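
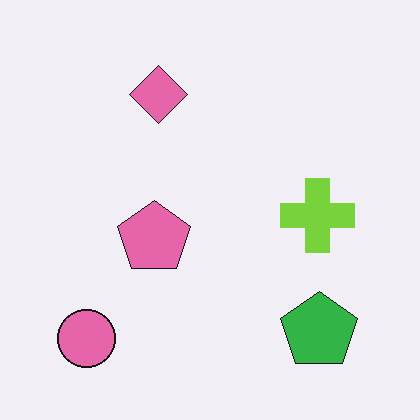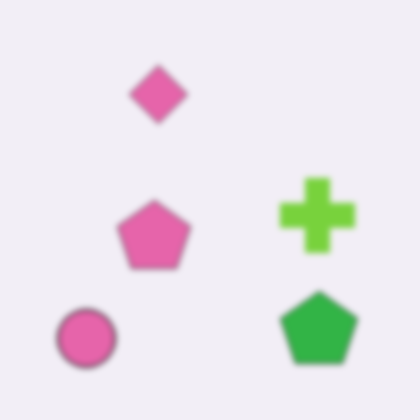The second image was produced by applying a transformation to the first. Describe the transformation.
It was moderately blurred.

Shape edges and outlines are uniformly softened across the whole image.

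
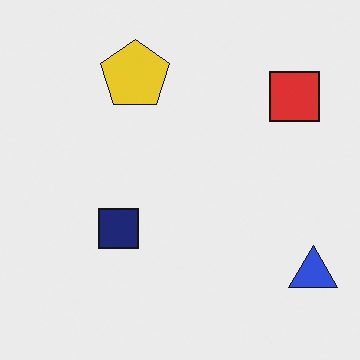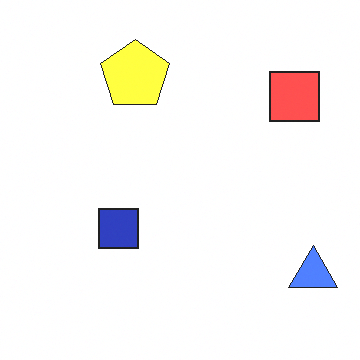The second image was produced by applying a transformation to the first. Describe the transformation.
The transformation is: brightened a lot.

Every pixel — background and shapes alike — is uniformly brightened.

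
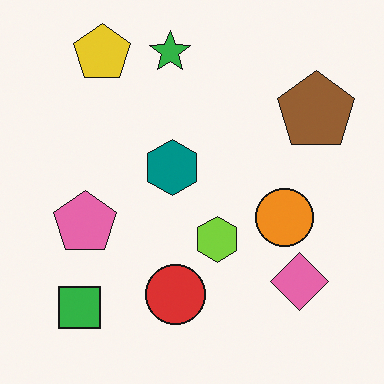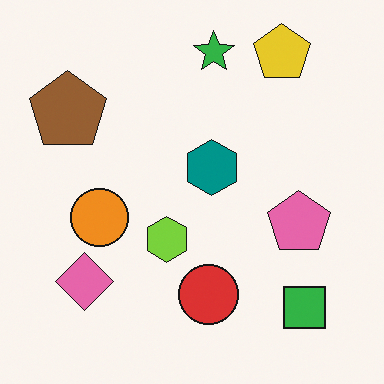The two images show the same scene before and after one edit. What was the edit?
The image was flipped horizontally (left ↔ right).

The brown pentagon is in the top-right of the first image and the top-left of the second — shapes on opposite sides of the vertical midline have swapped in a mirror flip.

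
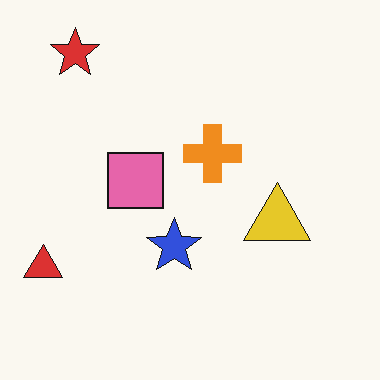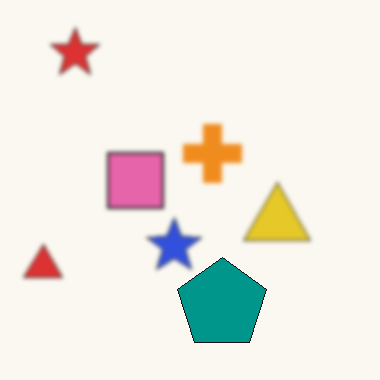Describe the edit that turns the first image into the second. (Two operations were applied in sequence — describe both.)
This is the original image slightly softened, then overlaid with an additional teal pentagon.

Shape edges and outlines are uniformly softened across the whole image. A teal pentagon appears in the second image that is absent from the first.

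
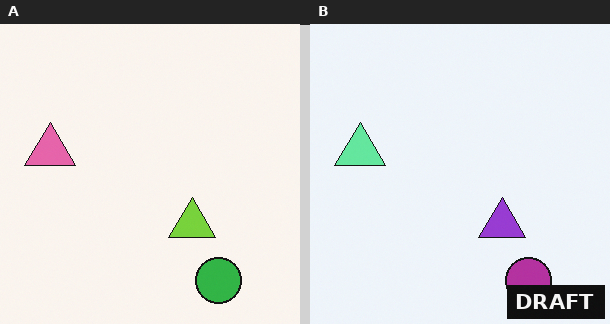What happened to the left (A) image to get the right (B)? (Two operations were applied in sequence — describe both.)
This is the original image hue-shifted by a large amount, then watermarked with the text "DRAFT" in the lower-right corner.

Every shape's color has rotated by the same amount around the hue wheel — a uniform hue shift. A dark label reading "DRAFT" appears in the lower-right corner.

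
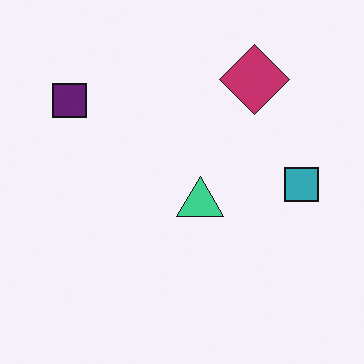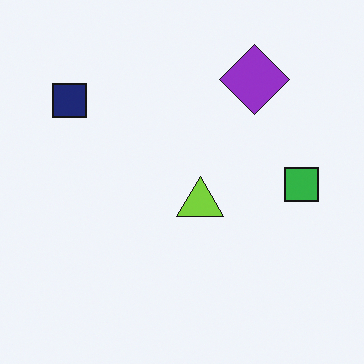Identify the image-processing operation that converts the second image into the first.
Hue-shifted slightly.

Every shape's color has rotated by the same amount around the hue wheel — a uniform hue shift.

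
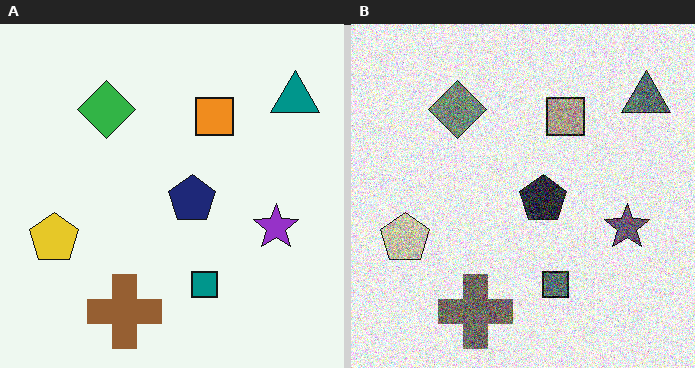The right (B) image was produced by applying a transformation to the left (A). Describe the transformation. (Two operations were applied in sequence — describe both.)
It was heavily desaturated, then degraded with a thick layer of grain.

All colors are more muted and greyish — a global saturation change. Random speckle covers the whole image, including the flat background.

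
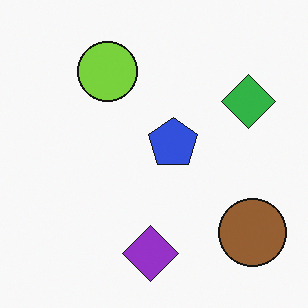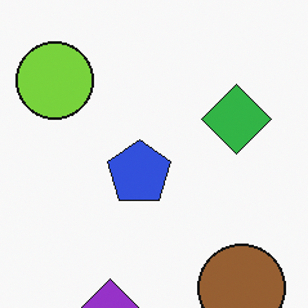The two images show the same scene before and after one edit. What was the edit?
The transformation is: cropped to a modestly smaller region and rescaled.

The visible shapes are larger and the field of view is narrower; shapes near the original edges may be partly or wholly outside the frame — a crop-and-rescale.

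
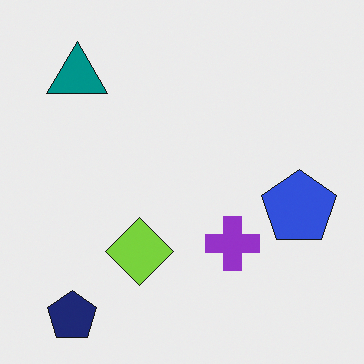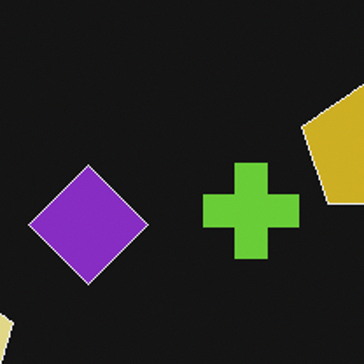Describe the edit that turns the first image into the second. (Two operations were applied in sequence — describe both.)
This is the original image color-inverted (negative), then cropped tightly and scaled back up.

The light background has become dark and every shape's color is its complement — a photographic negative. The visible shapes are larger and the field of view is narrower; shapes near the original edges may be partly or wholly outside the frame — a crop-and-rescale.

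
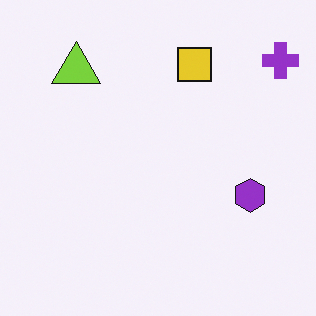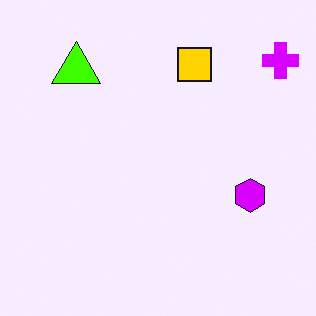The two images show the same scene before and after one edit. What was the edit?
The second image is the first made much more vivid (saturation change).

All colors are more vivid — a global saturation change.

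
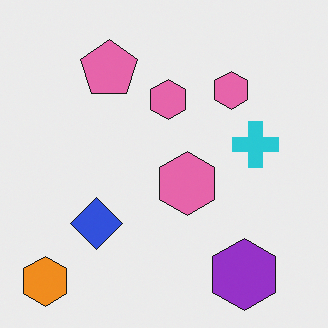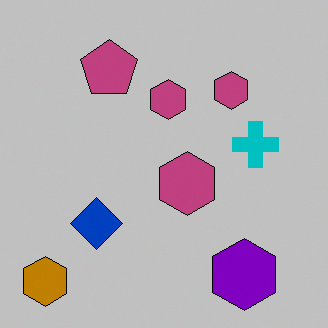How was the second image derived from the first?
Aggressively posterized.

Each flat color has snapped to a coarser quantized level — most visibly, the near-white background has dropped to a flat grey.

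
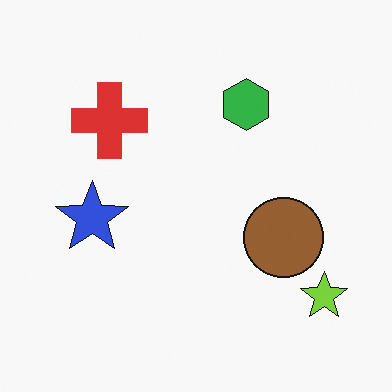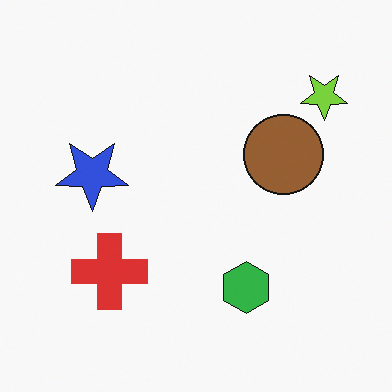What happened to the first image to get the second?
Flipped vertically (top ↔ bottom).

The lime star is in the bottom-right of the first image and the top-right of the second — shapes on opposite sides of the horizontal midline have swapped in a mirror flip.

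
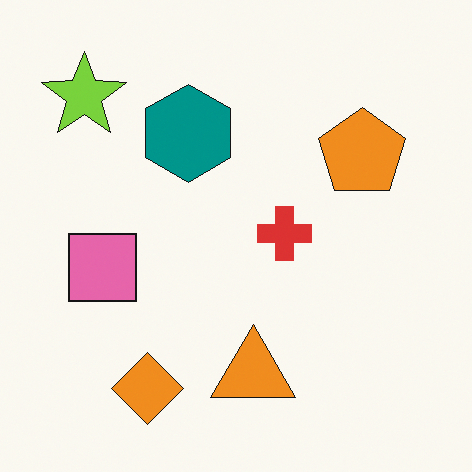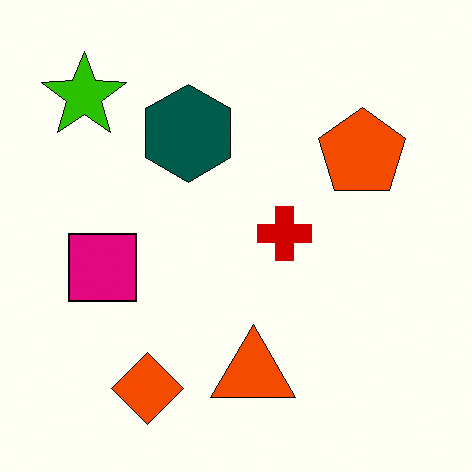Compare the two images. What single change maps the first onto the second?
Given much higher contrast.

Tones are pushed away from mid-grey across the whole image — a global contrast change.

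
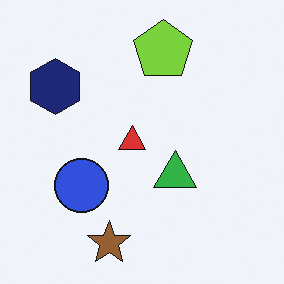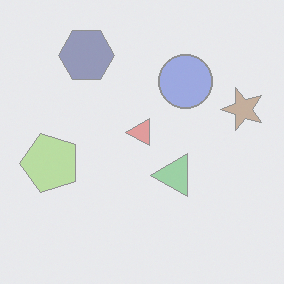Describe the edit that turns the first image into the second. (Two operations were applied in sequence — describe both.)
The image was transposed (reflected across the top-left ↔ bottom-right diagonal), then given much lower contrast.

Shapes have swapped their row and column positions — what was in the top-right is now in the bottom-left — a diagonal reflection. Tones are pushed toward mid-grey across the whole image — a global contrast change.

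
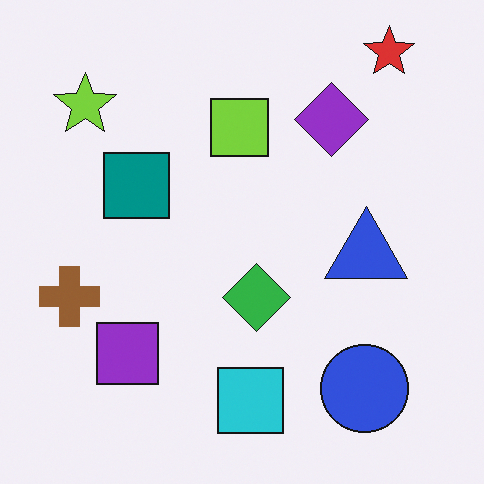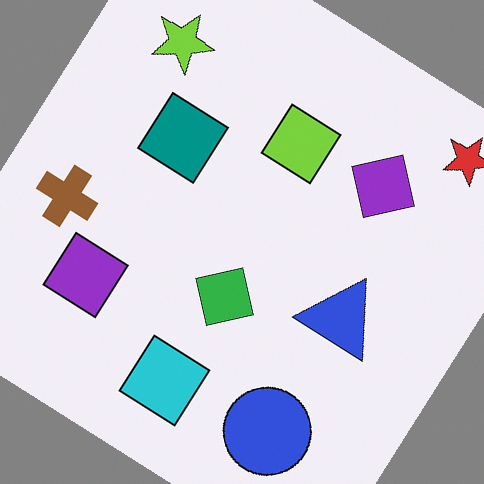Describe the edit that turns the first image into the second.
The transformation is: rotated clockwise by a large amount — several tens of degrees.

Every shape is tilted by the same angle and the image corners show triangular fill wedges — a whole-image rotation by a non-right angle.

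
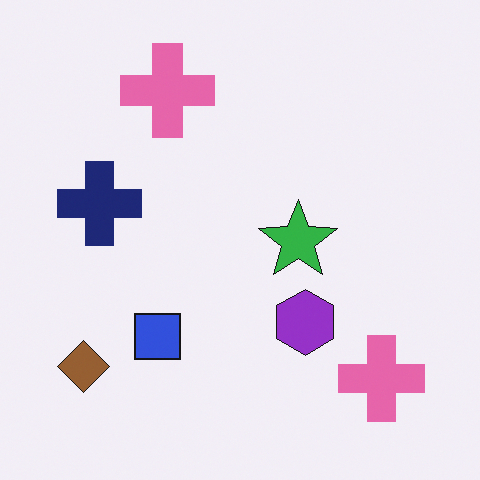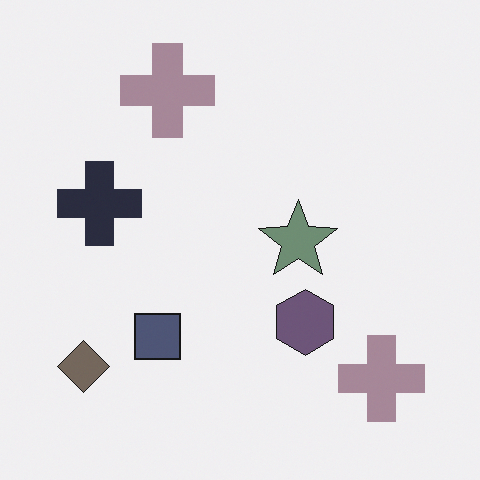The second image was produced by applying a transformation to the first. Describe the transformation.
The image was made much more muted (saturation change).

All colors are more muted and greyish — a global saturation change.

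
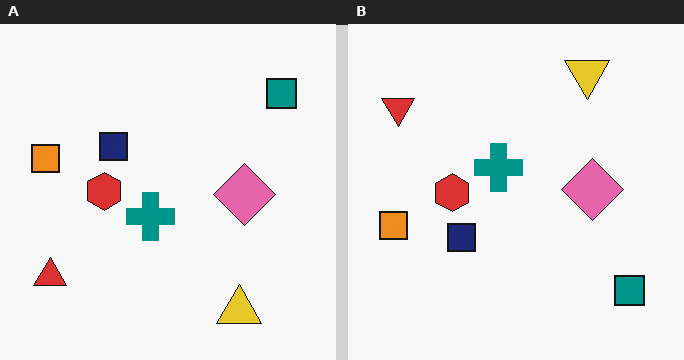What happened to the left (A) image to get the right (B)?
The transformation is: flipped vertically (top ↔ bottom).

The yellow triangle is in the bottom-right of the left (A) image and the top-right of the right (B) — shapes on opposite sides of the horizontal midline have swapped in a mirror flip.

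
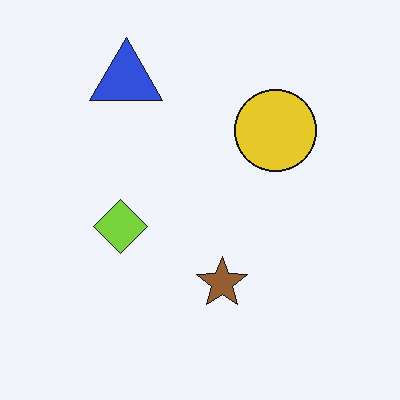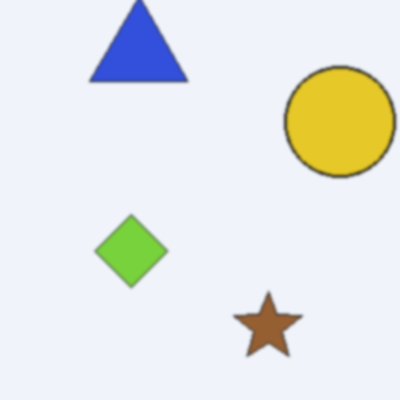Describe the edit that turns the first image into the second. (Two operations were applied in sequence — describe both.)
The image was given a subtle gaussian blur, then cropped to a modestly smaller region and rescaled.

Shape edges and outlines are uniformly softened across the whole image. The visible shapes are larger and the field of view is narrower; shapes near the original edges may be partly or wholly outside the frame — a crop-and-rescale.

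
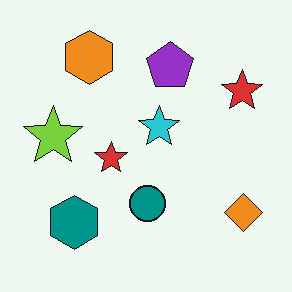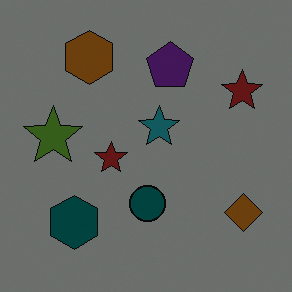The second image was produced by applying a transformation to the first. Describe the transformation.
The transformation is: substantially darkened.

Every pixel — background and shapes alike — is uniformly darkened.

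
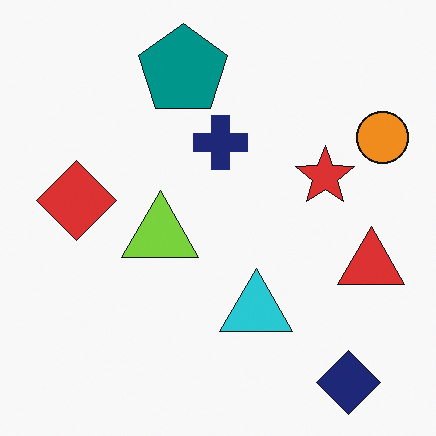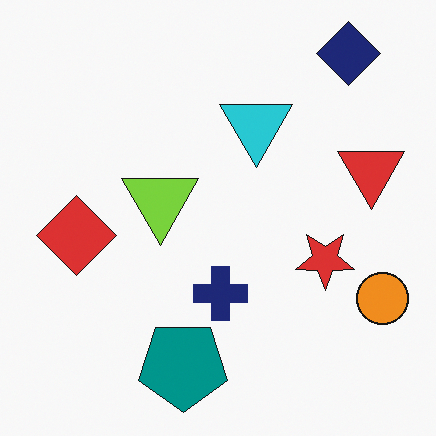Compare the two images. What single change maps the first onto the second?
The transformation is: flipped vertically (top ↔ bottom).

The navy diamond is in the bottom-right of the first image and the top-right of the second — shapes on opposite sides of the horizontal midline have swapped in a mirror flip.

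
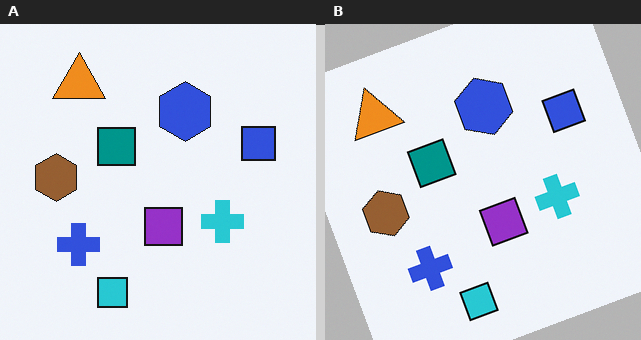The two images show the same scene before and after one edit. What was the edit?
The image was rotated counter-clockwise by a clearly visible amount.

Every shape is tilted by the same angle and the image corners show triangular fill wedges — a whole-image rotation by a non-right angle.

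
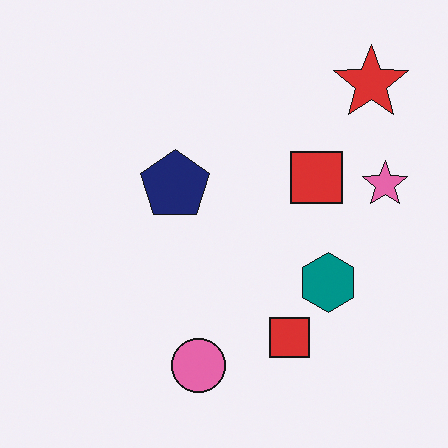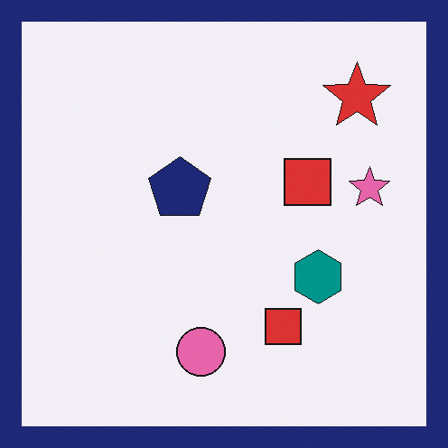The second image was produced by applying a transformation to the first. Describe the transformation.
This is the original image framed with a navy border.

A solid navy frame runs around the edge of the second image, with the content slightly shrunk inside it.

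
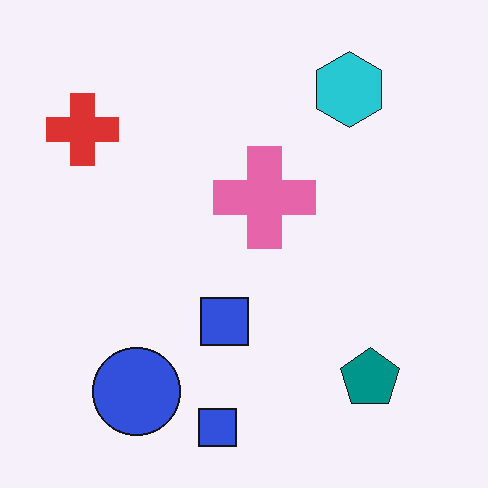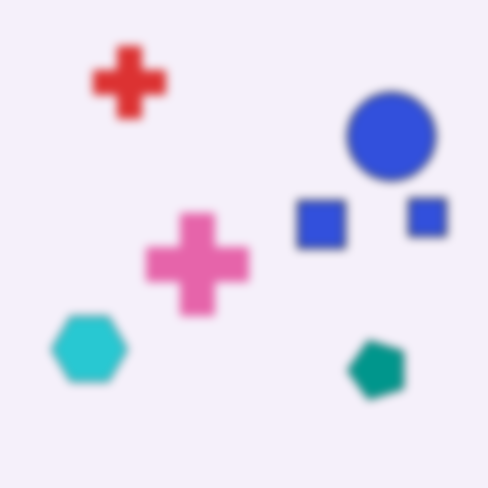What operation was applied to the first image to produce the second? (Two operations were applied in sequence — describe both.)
The image was transposed (reflected across the top-left ↔ bottom-right diagonal), then moderately blurred.

Shapes have swapped their row and column positions — what was in the top-right is now in the bottom-left — a diagonal reflection. Shape edges and outlines are uniformly softened across the whole image.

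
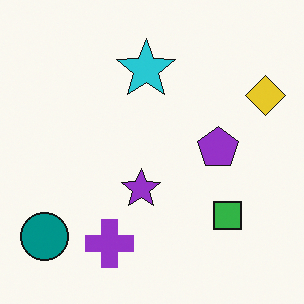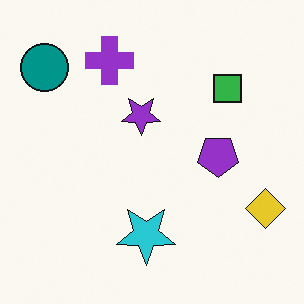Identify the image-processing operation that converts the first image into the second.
It was flipped vertically (top ↔ bottom).

The purple cross is in the bottom of the first image and the top of the second — shapes on opposite sides of the horizontal midline have swapped in a mirror flip.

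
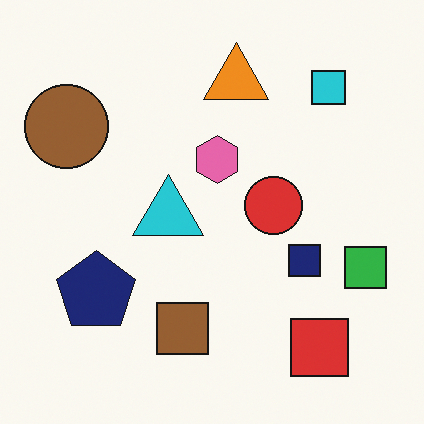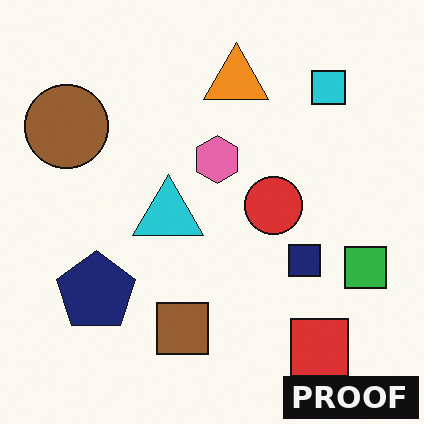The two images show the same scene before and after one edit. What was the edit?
Watermarked with the text "PROOF" in the lower-right corner.

A dark label reading "PROOF" appears in the lower-right corner.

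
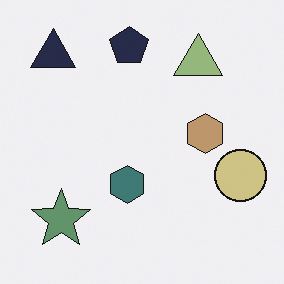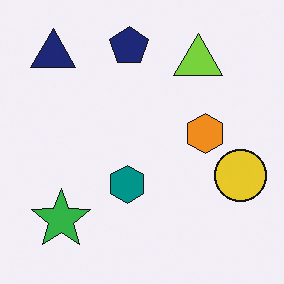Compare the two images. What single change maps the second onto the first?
This is the original image made much more muted (saturation change).

All colors are more muted and greyish — a global saturation change.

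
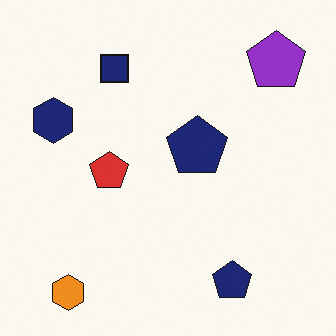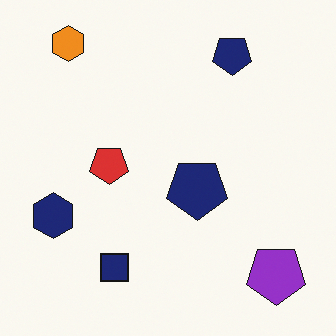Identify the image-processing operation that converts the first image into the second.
The second image is the first flipped vertically (top ↔ bottom).

The orange hexagon is in the bottom-left of the first image and the top-left of the second — shapes on opposite sides of the horizontal midline have swapped in a mirror flip.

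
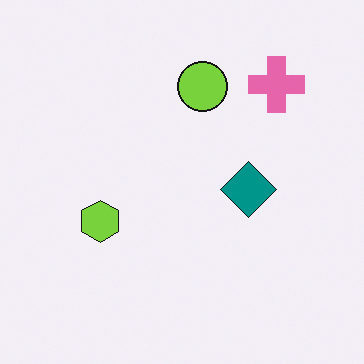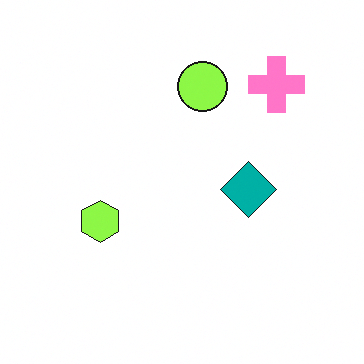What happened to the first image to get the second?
Slightly brightened.

Every pixel — background and shapes alike — is uniformly brightened.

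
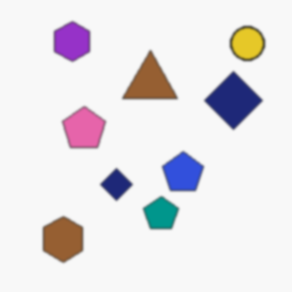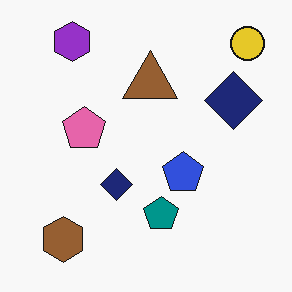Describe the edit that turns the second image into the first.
Lightly blurred.

Shape edges and outlines are uniformly softened across the whole image.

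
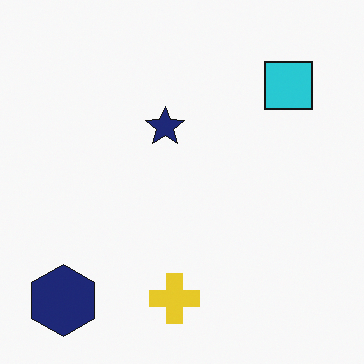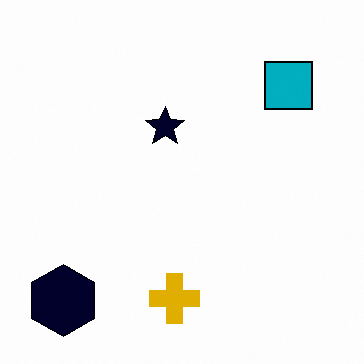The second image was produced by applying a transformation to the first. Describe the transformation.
The image was given much higher contrast.

Tones are pushed away from mid-grey across the whole image — a global contrast change.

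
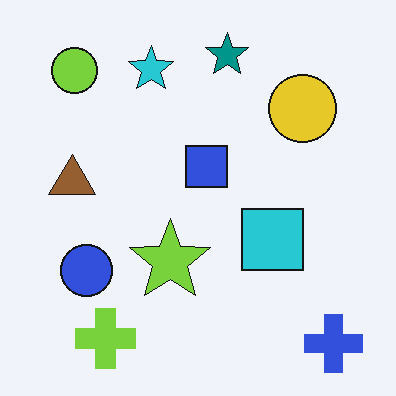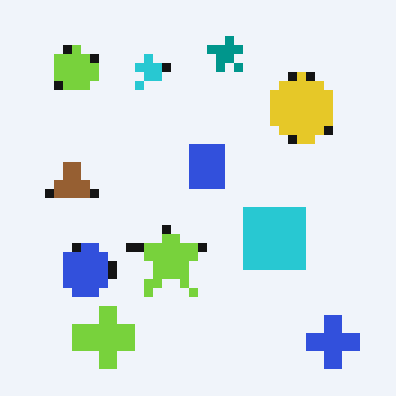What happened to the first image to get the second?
The transformation is: heavily pixelated into large blocks.

Shapes are reduced to large square blocks; fine edges and outlines are lost — a downscale-then-upscale (mosaic) effect.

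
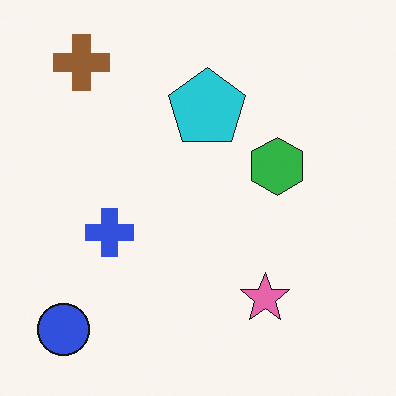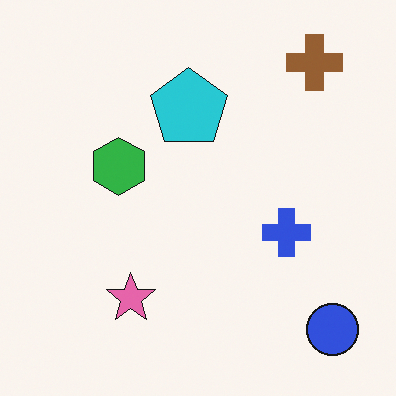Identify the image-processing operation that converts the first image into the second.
This is the original image flipped horizontally (left ↔ right).

The blue circle is in the bottom-left of the first image and the bottom-right of the second — shapes on opposite sides of the vertical midline have swapped in a mirror flip.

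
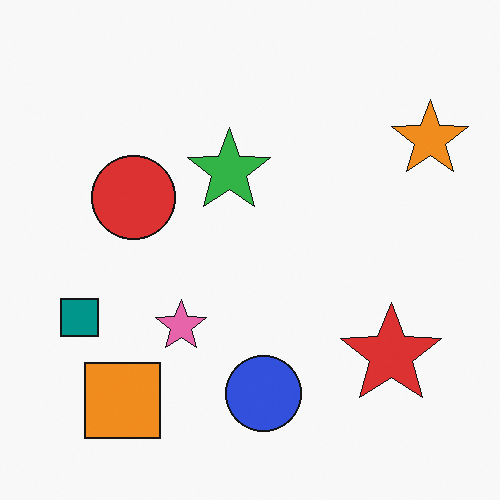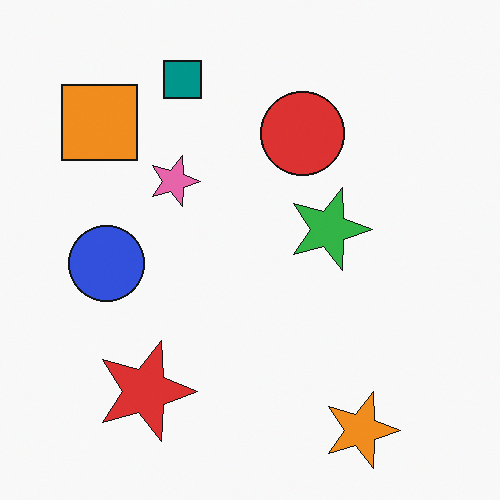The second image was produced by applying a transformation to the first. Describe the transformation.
Rotated 90° clockwise.

The orange star sits in the top-right of the first image and the bottom-right of the second — consistent with a whole-image 90° clockwise rotation.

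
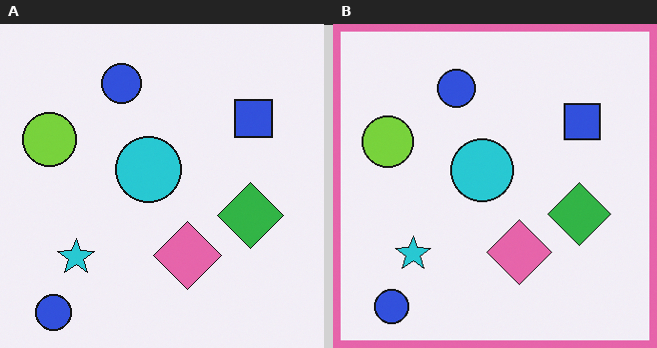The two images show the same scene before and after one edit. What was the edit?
This is the original image framed with a pink border.

A solid pink frame runs around the edge of the right (B) image, with the content slightly shrunk inside it.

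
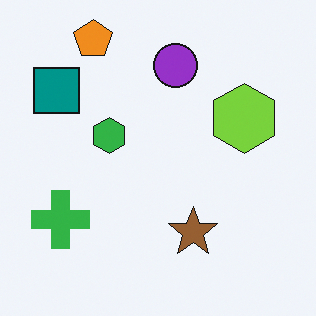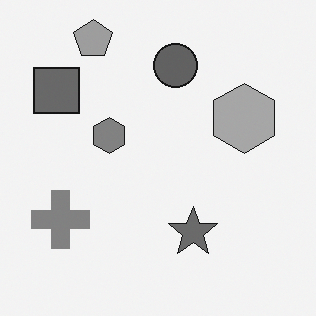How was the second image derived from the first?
The image was converted to grayscale.

All color is removed — every shape is now a shade of grey.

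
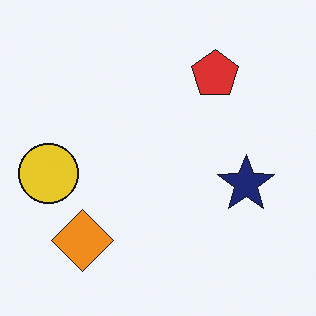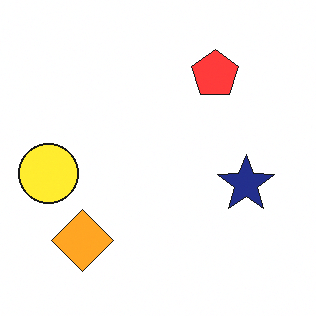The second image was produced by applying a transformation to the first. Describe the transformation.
Slightly brightened.

Every pixel — background and shapes alike — is uniformly brightened.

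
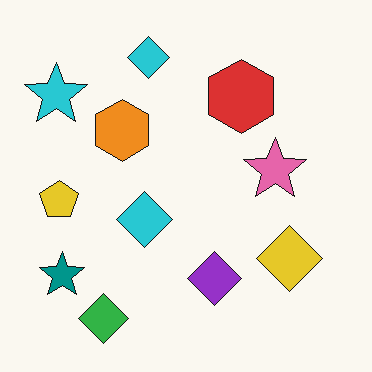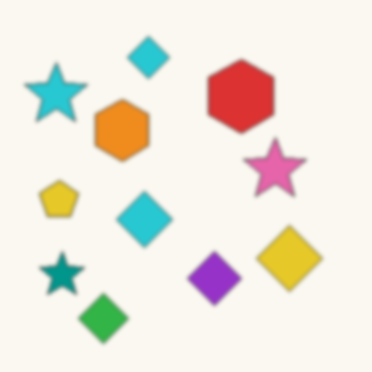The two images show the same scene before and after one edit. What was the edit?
This is the original image given a subtle gaussian blur.

Shape edges and outlines are uniformly softened across the whole image.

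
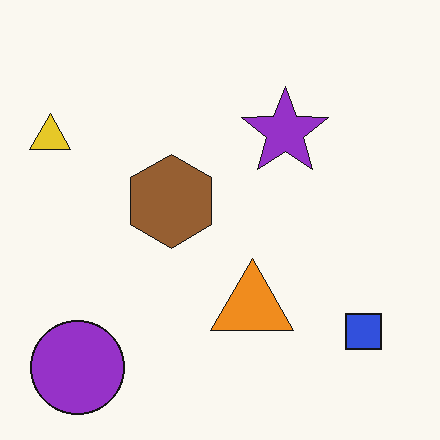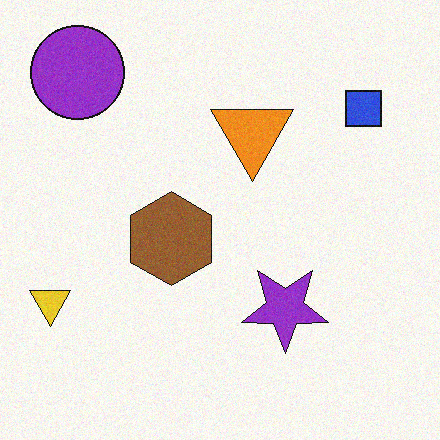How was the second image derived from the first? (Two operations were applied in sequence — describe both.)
The image was flipped vertically (top ↔ bottom), then degraded with a light layer of grain.

The purple circle is in the bottom-left of the first image and the top-left of the second — shapes on opposite sides of the horizontal midline have swapped in a mirror flip. Random speckle covers the whole image, including the flat background.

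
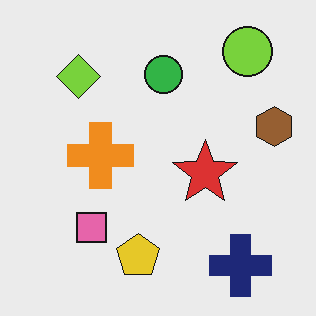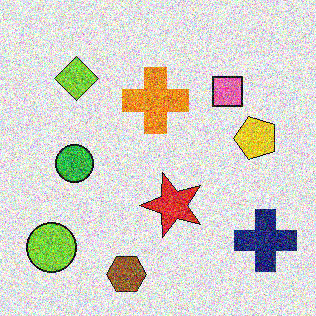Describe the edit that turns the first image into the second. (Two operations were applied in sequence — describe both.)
The second image is the first transposed (reflected across the top-left ↔ bottom-right diagonal), then degraded with a thick layer of grain.

Shapes have swapped their row and column positions — what was in the top-right is now in the bottom-left — a diagonal reflection. Random speckle covers the whole image, including the flat background.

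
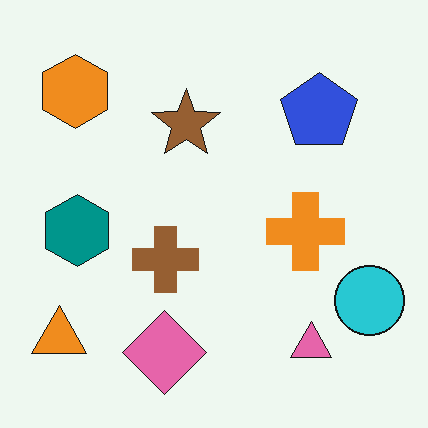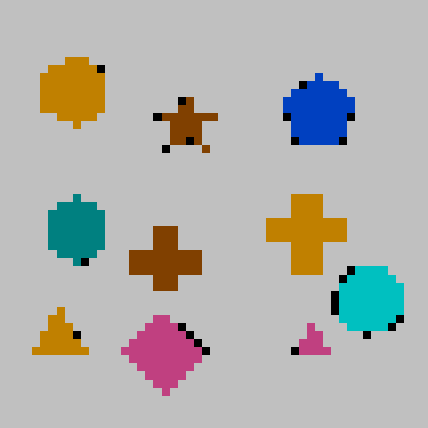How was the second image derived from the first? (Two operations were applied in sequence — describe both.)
Moderately pixelated, then aggressively posterized.

Shapes are reduced to large square blocks; fine edges and outlines are lost — a downscale-then-upscale (mosaic) effect. Each flat color has snapped to a coarser quantized level — most visibly, the near-white background has dropped to a flat grey.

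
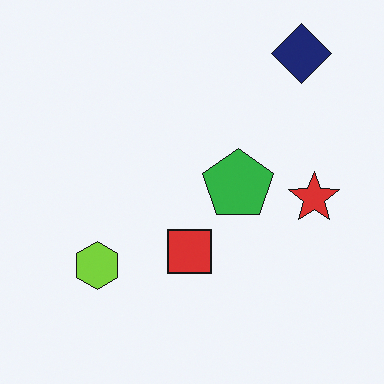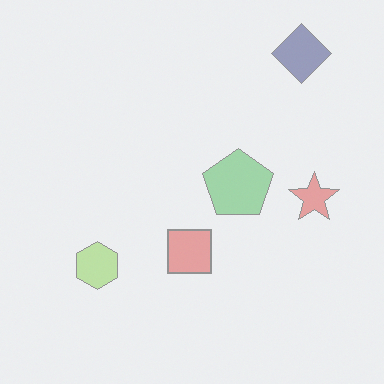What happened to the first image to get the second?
The transformation is: washed out (contrast reduced).

Tones are pushed toward mid-grey across the whole image — a global contrast change.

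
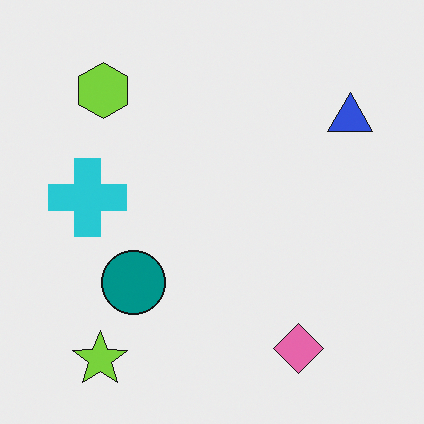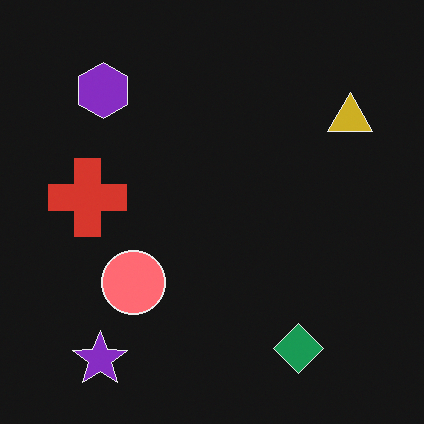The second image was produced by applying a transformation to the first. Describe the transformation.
This is the original image color-inverted (negative).

The light background has become dark and every shape's color is its complement — a photographic negative.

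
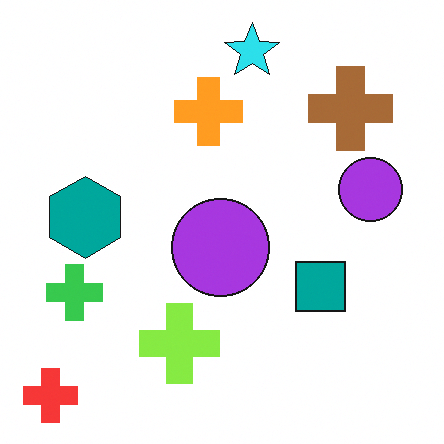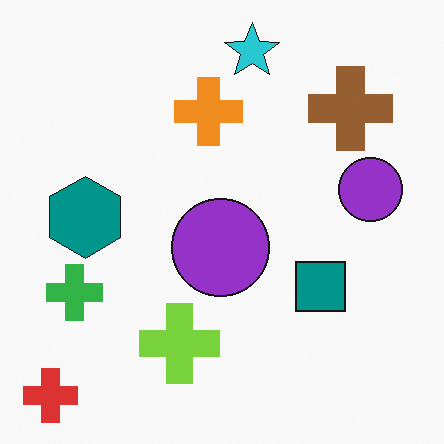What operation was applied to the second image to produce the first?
The image was brightened a little.

Every pixel — background and shapes alike — is uniformly brightened.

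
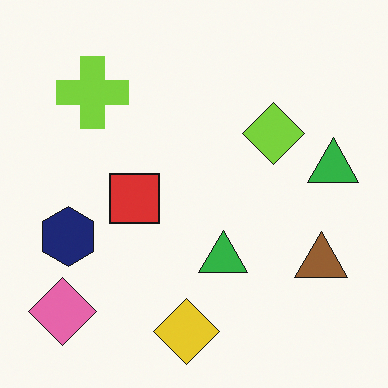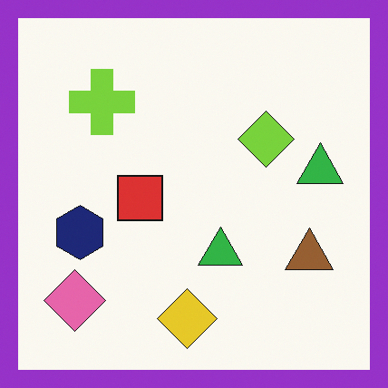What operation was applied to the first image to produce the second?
This is the original image framed with a purple border.

A solid purple frame runs around the edge of the second image, with the content slightly shrunk inside it.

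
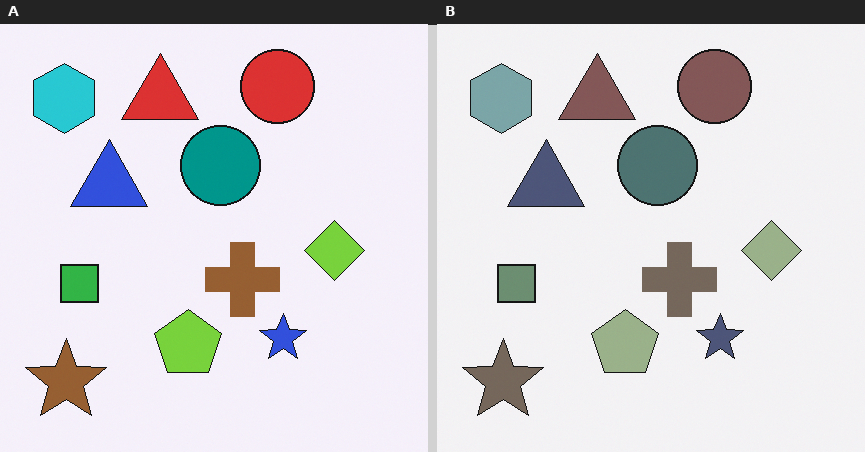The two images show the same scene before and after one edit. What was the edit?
The right (B) image is the left (A) heavily desaturated.

All colors are more muted and greyish — a global saturation change.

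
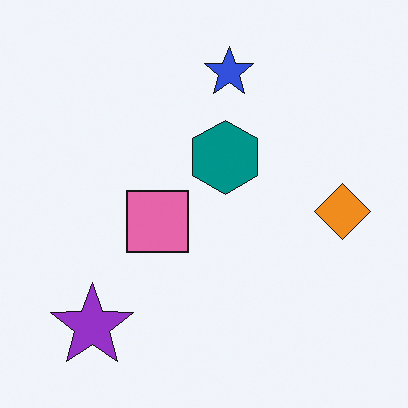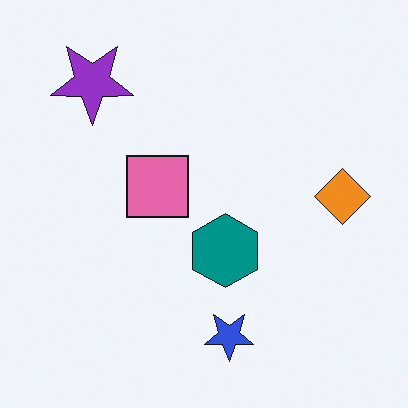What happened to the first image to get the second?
The second image is the first flipped vertically (top ↔ bottom).

The blue star is in the top of the first image and the bottom of the second — shapes on opposite sides of the horizontal midline have swapped in a mirror flip.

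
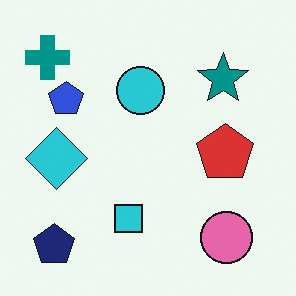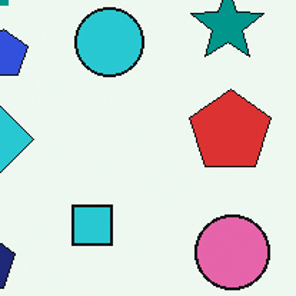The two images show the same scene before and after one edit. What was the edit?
The image was cropped to a modestly smaller region and rescaled.

The visible shapes are larger and the field of view is narrower; shapes near the original edges may be partly or wholly outside the frame — a crop-and-rescale.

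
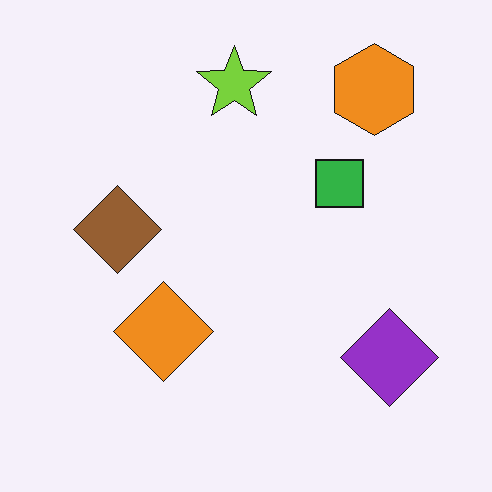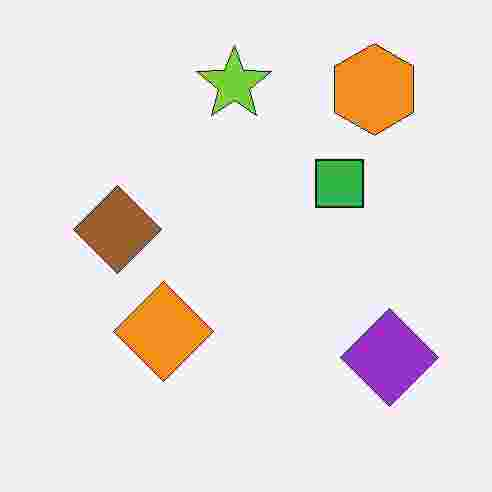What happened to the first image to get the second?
It was degraded with heavy JPEG compression.

Blocky 8×8 compression artifacts appear around shape edges and the flat background shows ringing — characteristic JPEG degradation.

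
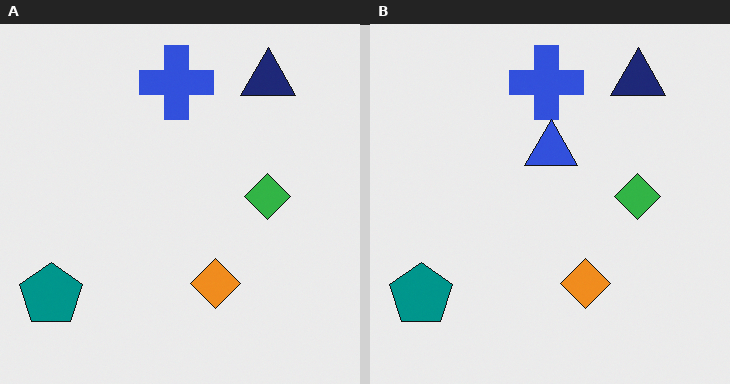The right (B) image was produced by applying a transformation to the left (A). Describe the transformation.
It was overlaid with an additional blue triangle.

A blue triangle appears in the right (B) image that is absent from the left (A).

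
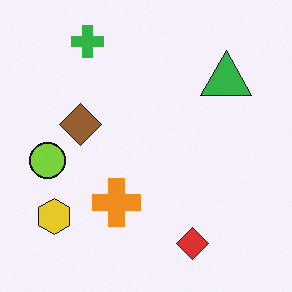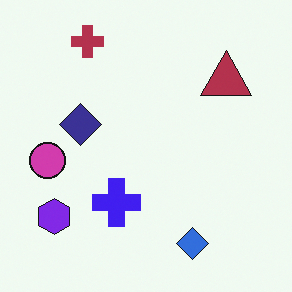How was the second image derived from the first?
The image was hue-shifted by a large amount.

Every shape's color has rotated by the same amount around the hue wheel — a uniform hue shift.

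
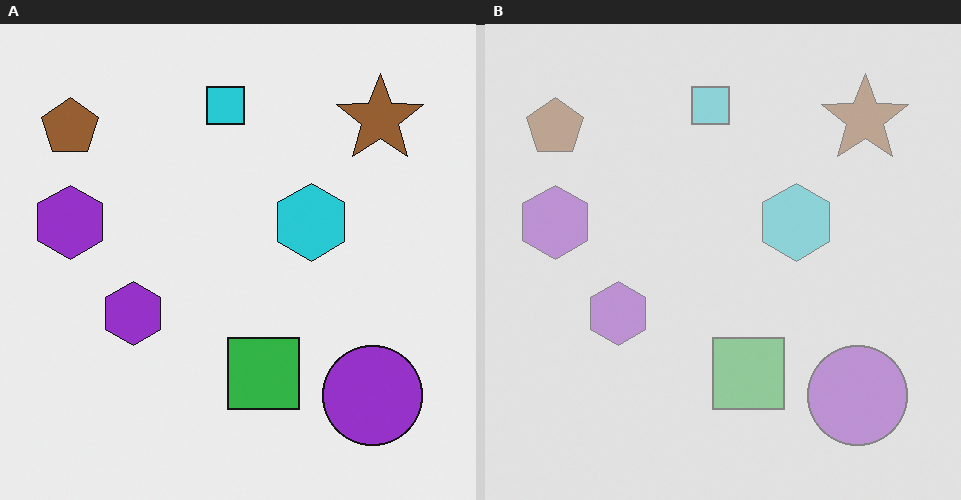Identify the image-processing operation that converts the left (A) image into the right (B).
The image was given much lower contrast.

Tones are pushed toward mid-grey across the whole image — a global contrast change.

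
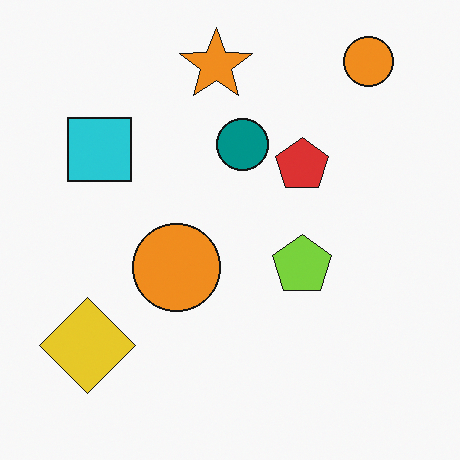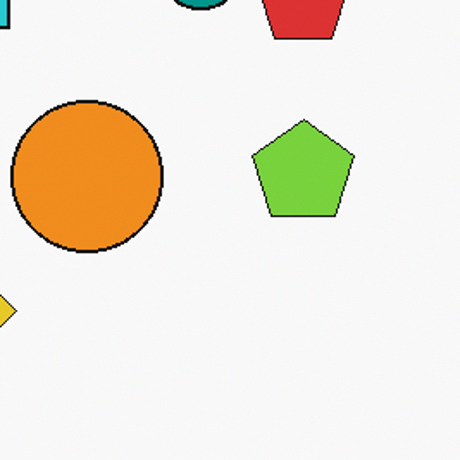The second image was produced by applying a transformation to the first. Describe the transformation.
The image was cropped to a noticeably smaller region and rescaled.

The visible shapes are larger and the field of view is narrower; shapes near the original edges may be partly or wholly outside the frame — a crop-and-rescale.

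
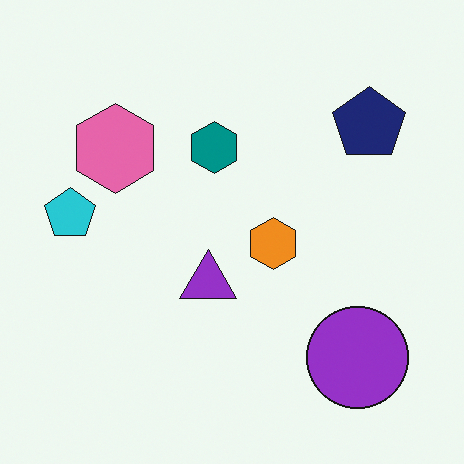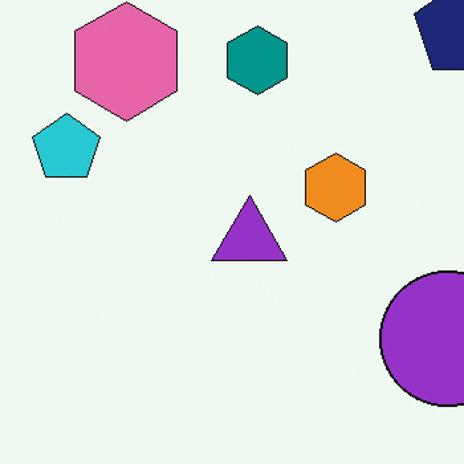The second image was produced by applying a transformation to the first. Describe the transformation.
It was cropped slightly and scaled back up.

The visible shapes are larger and the field of view is narrower; shapes near the original edges may be partly or wholly outside the frame — a crop-and-rescale.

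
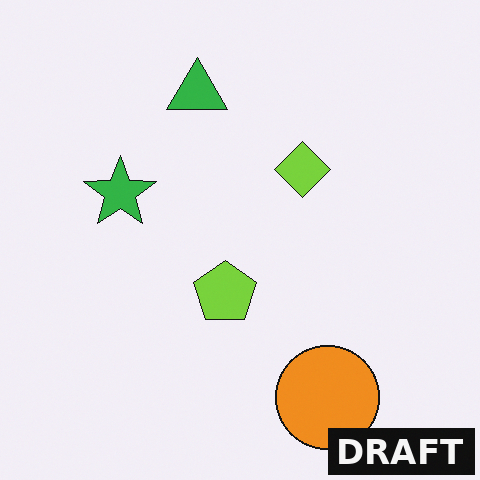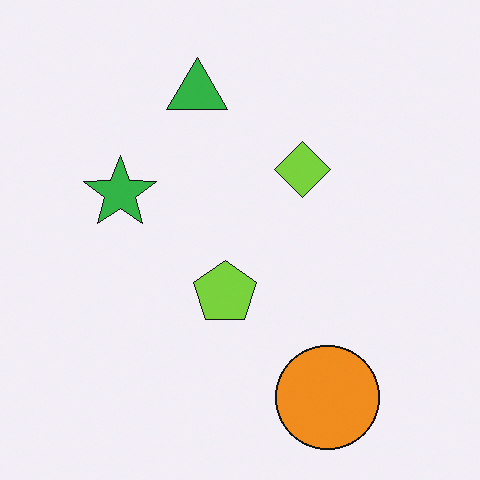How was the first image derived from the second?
The first image is the second watermarked with the text "DRAFT" in the lower-right corner.

A dark label reading "DRAFT" appears in the lower-right corner.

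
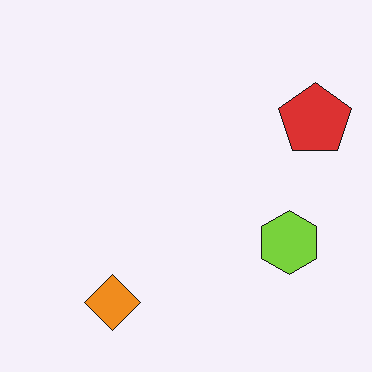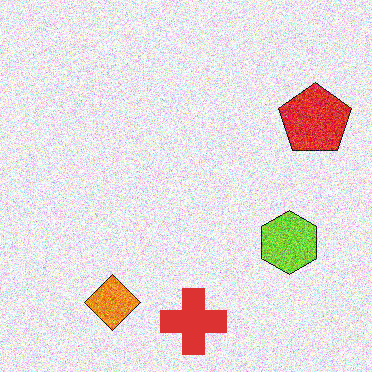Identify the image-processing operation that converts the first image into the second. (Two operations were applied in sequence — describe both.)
The image was degraded with strong gaussian noise, then overlaid with an additional red cross.

Random speckle covers the whole image, including the flat background. A red cross appears in the second image that is absent from the first.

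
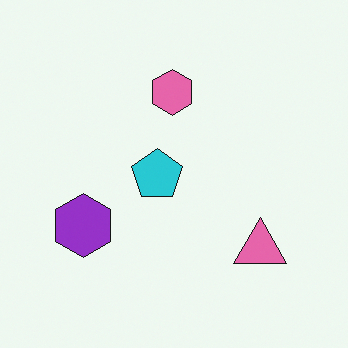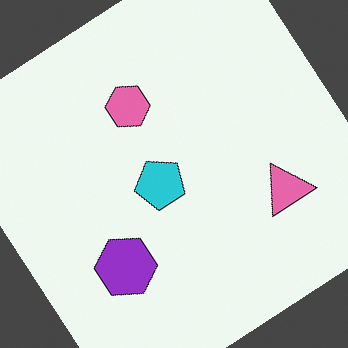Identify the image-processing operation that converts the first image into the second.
The second image is the first rotated counter-clockwise by a large amount — several tens of degrees.

Every shape is tilted by the same angle and the image corners show triangular fill wedges — a whole-image rotation by a non-right angle.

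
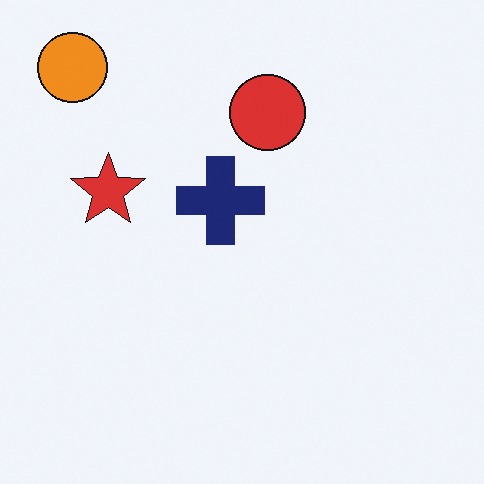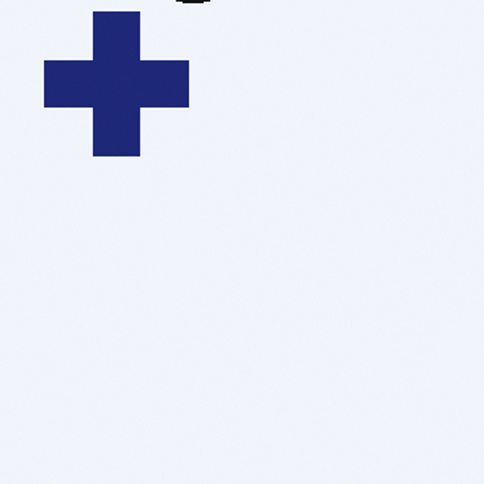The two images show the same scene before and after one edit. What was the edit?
The image was cropped to a noticeably smaller region and rescaled.

The visible shapes are larger and the field of view is narrower; shapes near the original edges may be partly or wholly outside the frame — a crop-and-rescale.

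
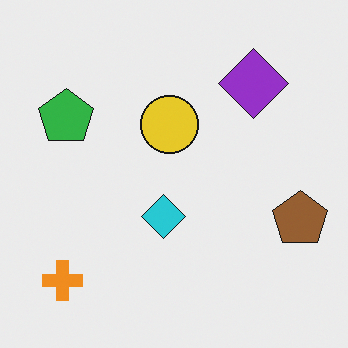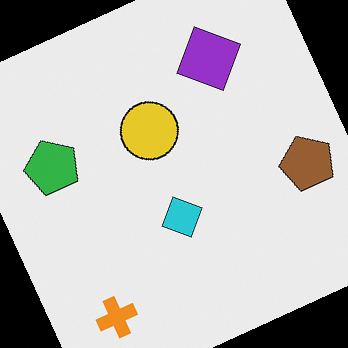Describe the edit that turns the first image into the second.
This is the original image rotated counter-clockwise by a moderate amount.

Every shape is tilted by the same angle and the image corners show triangular fill wedges — a whole-image rotation by a non-right angle.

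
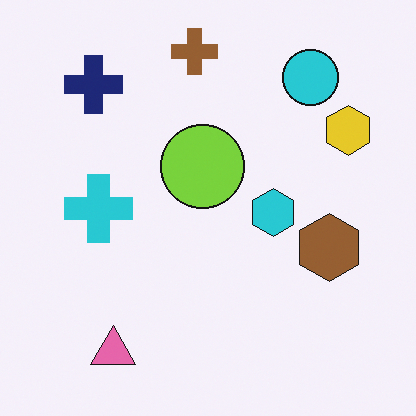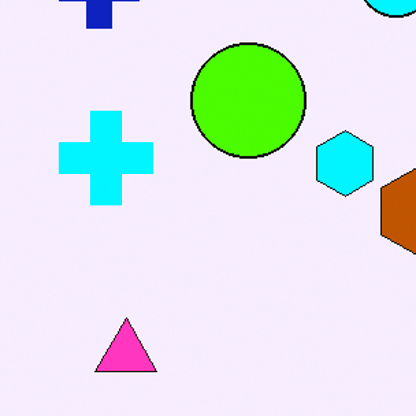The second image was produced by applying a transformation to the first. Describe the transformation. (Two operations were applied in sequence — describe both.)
The image was cropped to a modestly smaller region and rescaled, then heavily oversaturated.

The visible shapes are larger and the field of view is narrower; shapes near the original edges may be partly or wholly outside the frame — a crop-and-rescale. All colors are more vivid — a global saturation change.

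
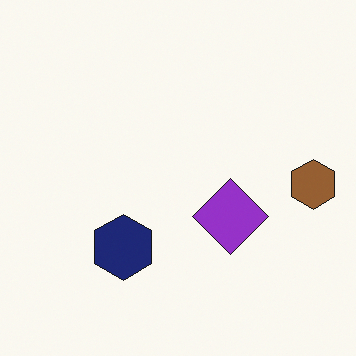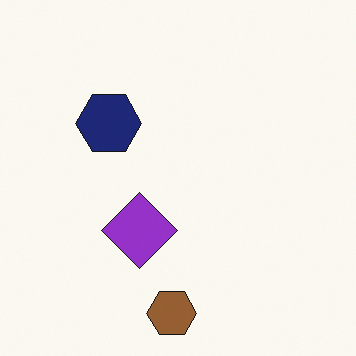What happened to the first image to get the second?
It was rotated 90° clockwise.

The brown hexagon sits in the right of the first image and the bottom of the second — consistent with a whole-image 90° clockwise rotation.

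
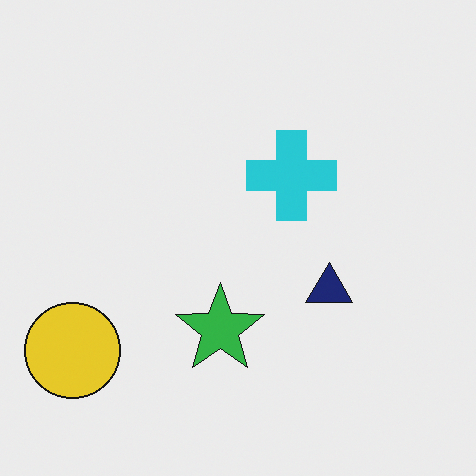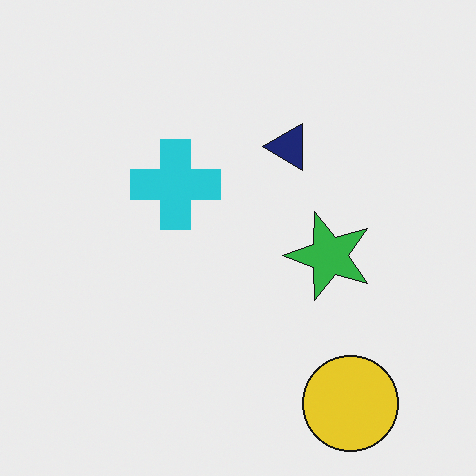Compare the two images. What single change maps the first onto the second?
This is the original image rotated 90° counter-clockwise.

The yellow circle sits in the bottom-left of the first image and the bottom-right of the second — consistent with a whole-image 90° counter-clockwise rotation.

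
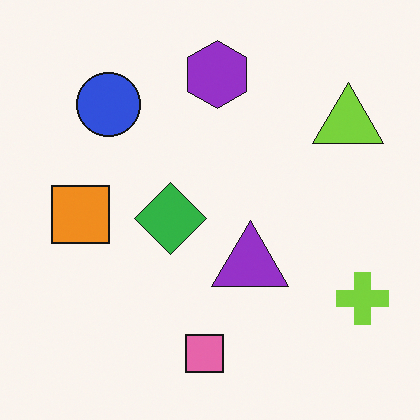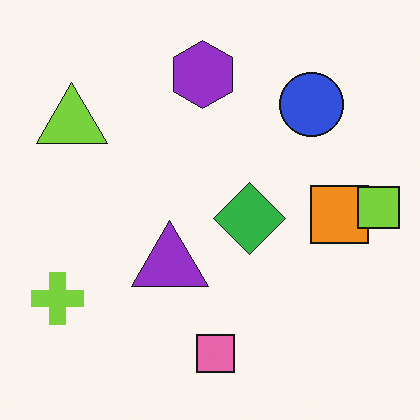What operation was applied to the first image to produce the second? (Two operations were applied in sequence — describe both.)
The image was flipped horizontally (left ↔ right), then overlaid with an additional lime square.

The lime cross is in the bottom-right of the first image and the bottom-left of the second — shapes on opposite sides of the vertical midline have swapped in a mirror flip. A lime square appears in the second image that is absent from the first.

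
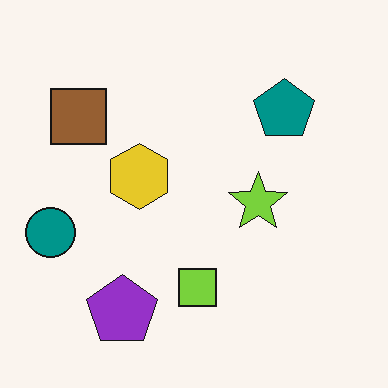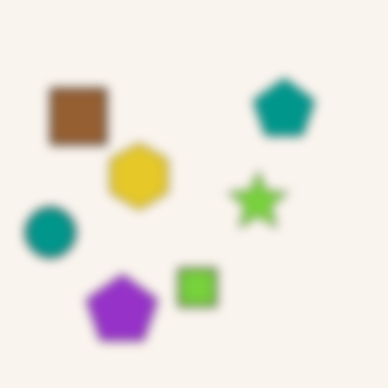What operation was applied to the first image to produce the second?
The second image is the first heavily blurred.

Shape edges and outlines are uniformly softened across the whole image.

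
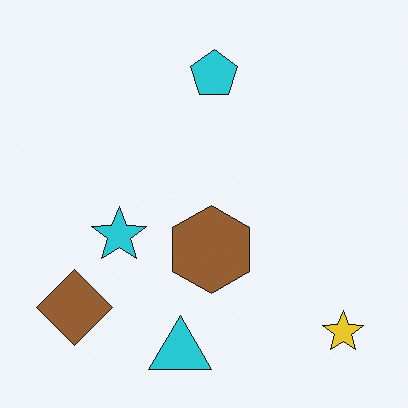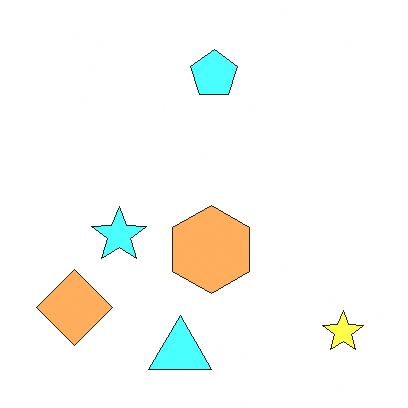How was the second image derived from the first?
Brightened a lot.

Every pixel — background and shapes alike — is uniformly brightened.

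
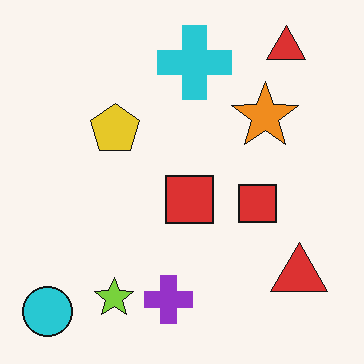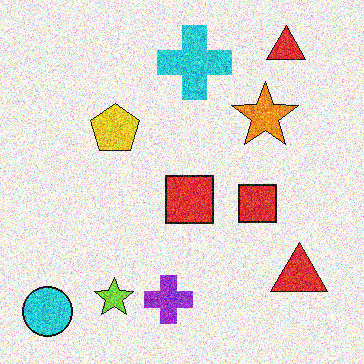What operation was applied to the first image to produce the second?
This is the original image degraded with a thick layer of grain.

Random speckle covers the whole image, including the flat background.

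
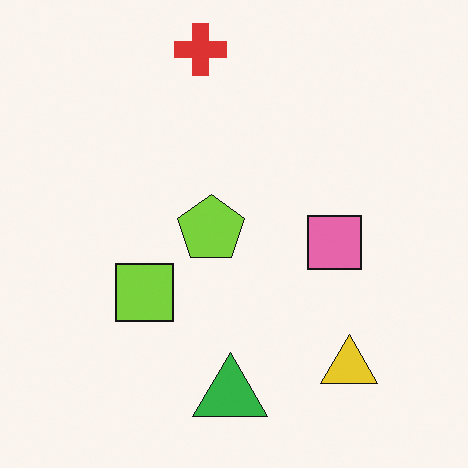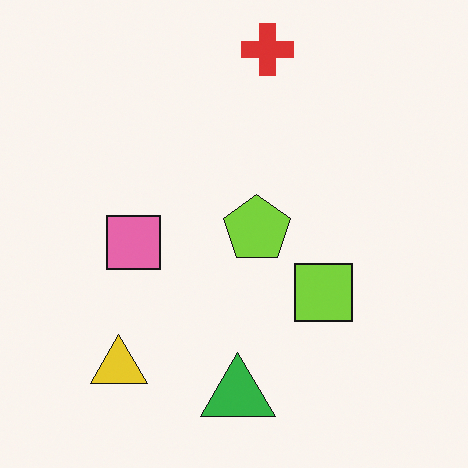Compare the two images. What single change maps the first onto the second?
The second image is the first flipped horizontally (left ↔ right).

The yellow triangle is in the bottom-right of the first image and the bottom-left of the second — shapes on opposite sides of the vertical midline have swapped in a mirror flip.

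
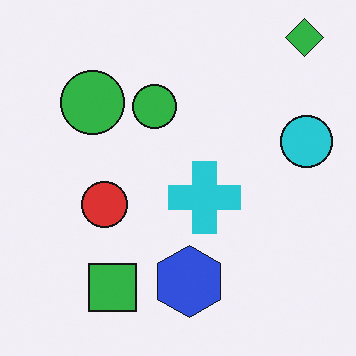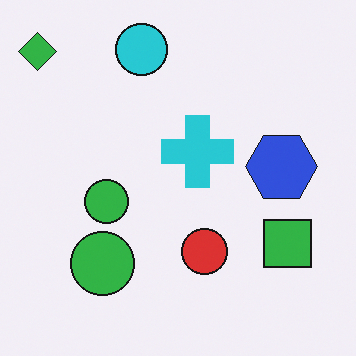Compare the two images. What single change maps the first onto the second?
The image was rotated 90° counter-clockwise.

The green diamond sits in the top-right of the first image and the top-left of the second — consistent with a whole-image 90° counter-clockwise rotation.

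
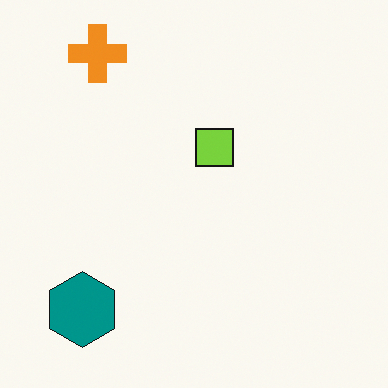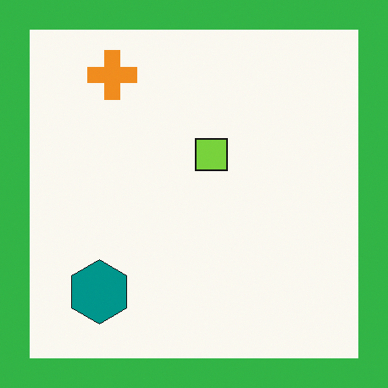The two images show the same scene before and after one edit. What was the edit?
The transformation is: framed with a green border.

A solid green frame runs around the edge of the second image, with the content slightly shrunk inside it.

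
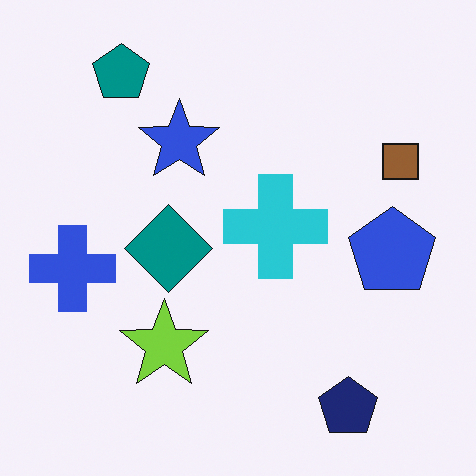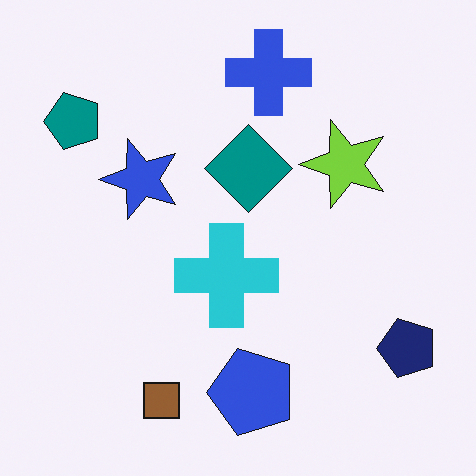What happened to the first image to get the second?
This is the original image transposed (reflected across the top-left ↔ bottom-right diagonal).

Shapes have swapped their row and column positions — what was in the top-right is now in the bottom-left — a diagonal reflection.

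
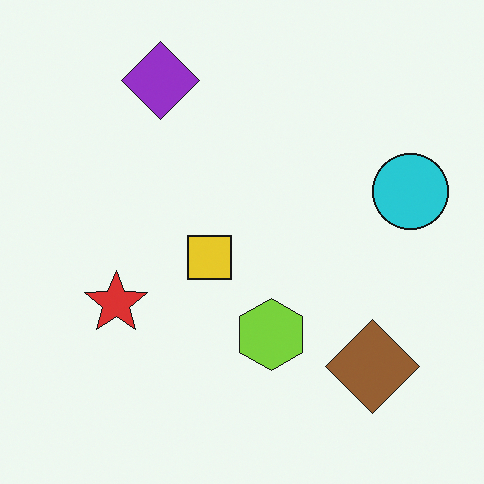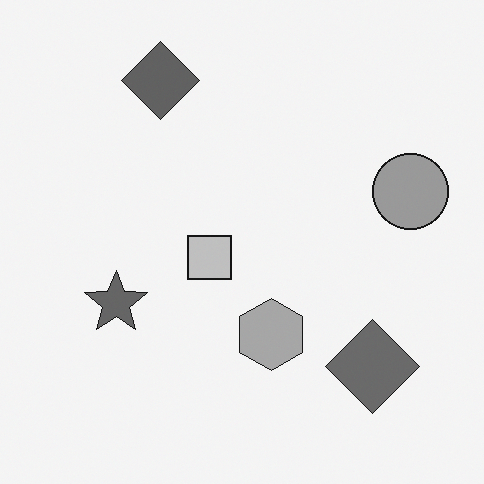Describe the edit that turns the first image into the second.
The image was converted to grayscale.

All color is removed — every shape is now a shade of grey.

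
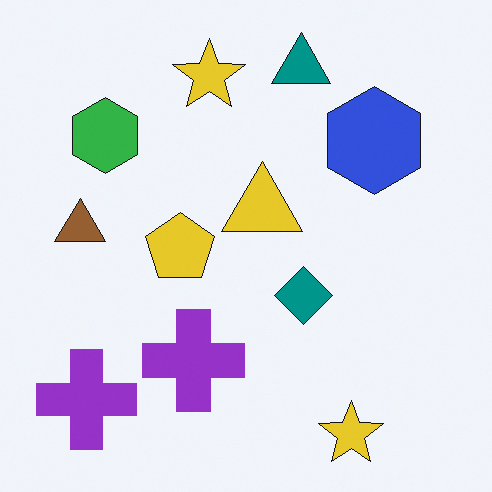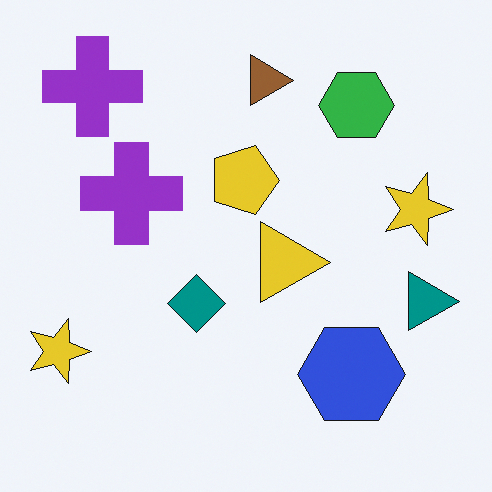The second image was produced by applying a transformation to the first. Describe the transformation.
The image was rotated 90° clockwise.

The teal triangle sits in the top of the first image and the right of the second — consistent with a whole-image 90° clockwise rotation.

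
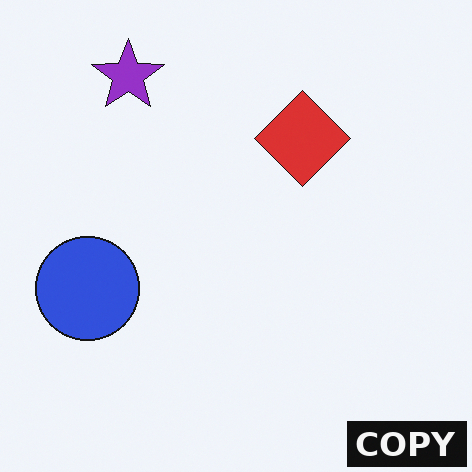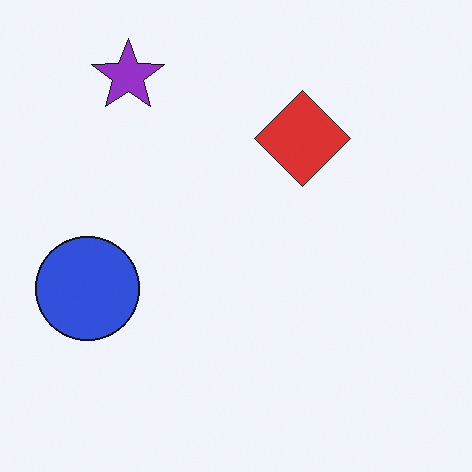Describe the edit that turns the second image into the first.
It was watermarked with the text "COPY" in the lower-right corner.

A dark label reading "COPY" appears in the lower-right corner.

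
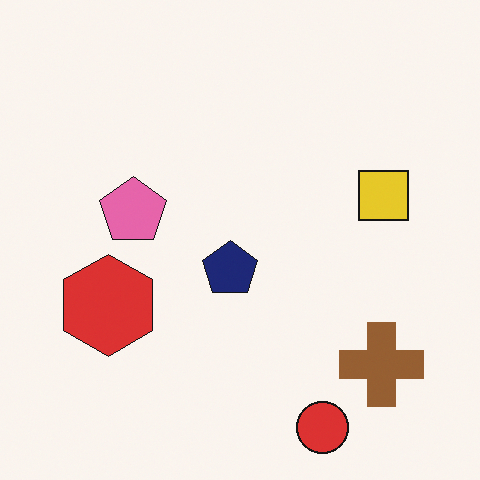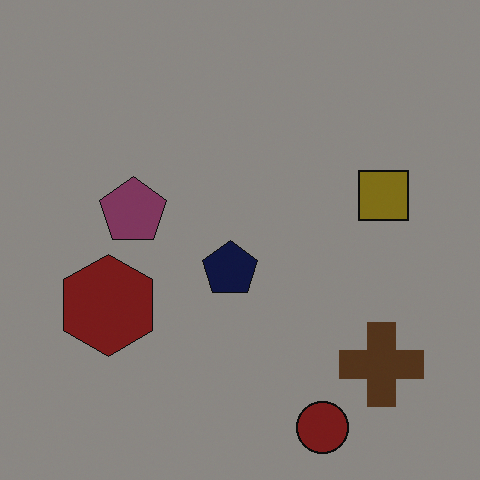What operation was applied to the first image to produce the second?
It was noticeably darkened.

Every pixel — background and shapes alike — is uniformly darkened.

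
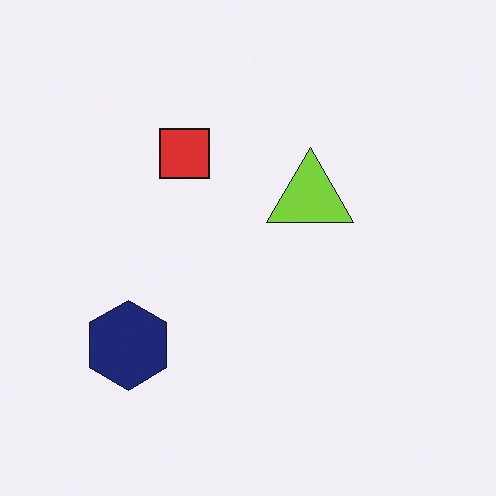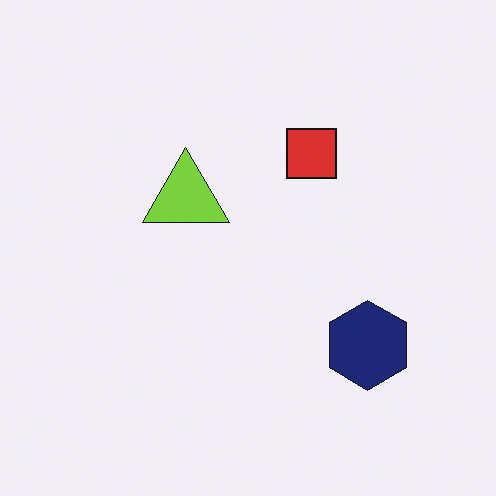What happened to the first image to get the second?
It was flipped horizontally (left ↔ right).

The navy hexagon is in the bottom-left of the first image and the bottom-right of the second — shapes on opposite sides of the vertical midline have swapped in a mirror flip.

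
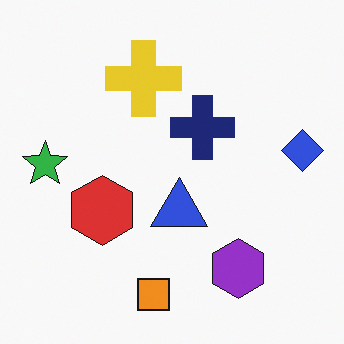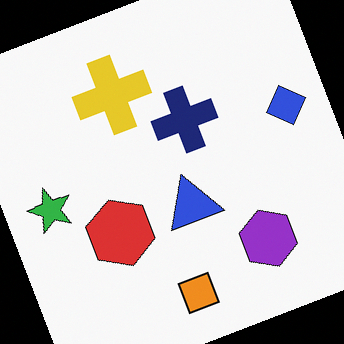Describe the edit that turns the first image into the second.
Rotated counter-clockwise by a moderate amount.

Every shape is tilted by the same angle and the image corners show triangular fill wedges — a whole-image rotation by a non-right angle.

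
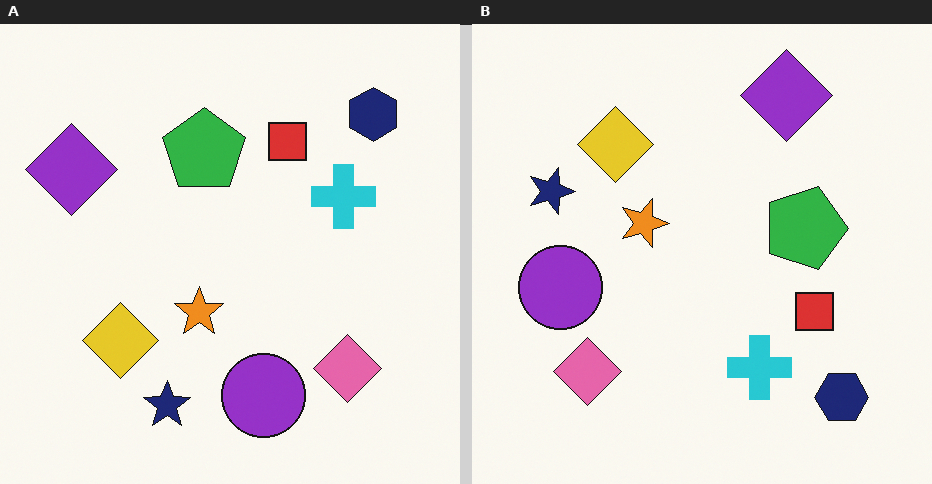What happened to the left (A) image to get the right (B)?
This is the original image rotated 90° clockwise.

The navy hexagon sits in the top-right of the left (A) image and the bottom-right of the right (B) — consistent with a whole-image 90° clockwise rotation.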